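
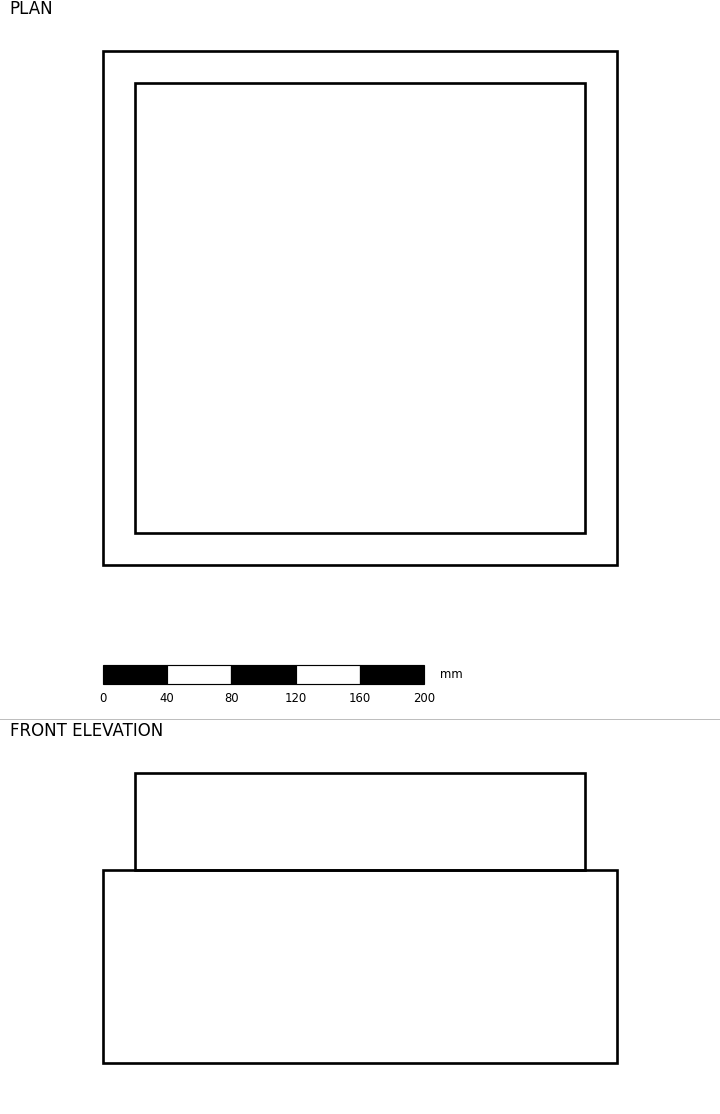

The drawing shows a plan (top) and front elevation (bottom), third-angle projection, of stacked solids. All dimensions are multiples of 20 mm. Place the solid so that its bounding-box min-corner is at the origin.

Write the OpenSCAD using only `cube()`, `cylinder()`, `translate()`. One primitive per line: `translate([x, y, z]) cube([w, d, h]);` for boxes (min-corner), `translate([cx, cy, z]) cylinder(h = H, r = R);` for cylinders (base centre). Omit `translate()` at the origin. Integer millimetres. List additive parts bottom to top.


cube([320, 320, 120]);
translate([20, 20, 120]) cube([280, 280, 60]);


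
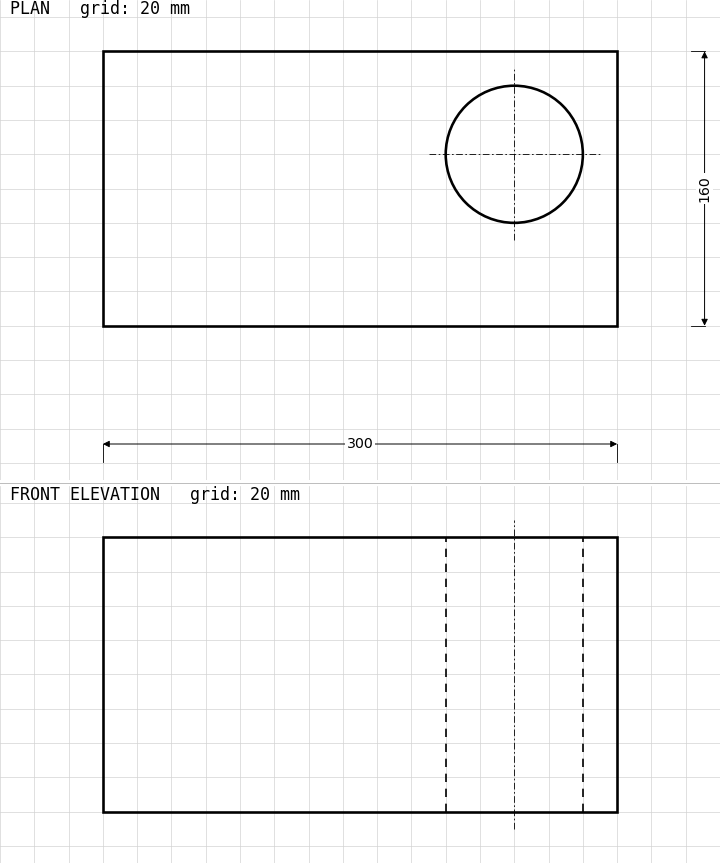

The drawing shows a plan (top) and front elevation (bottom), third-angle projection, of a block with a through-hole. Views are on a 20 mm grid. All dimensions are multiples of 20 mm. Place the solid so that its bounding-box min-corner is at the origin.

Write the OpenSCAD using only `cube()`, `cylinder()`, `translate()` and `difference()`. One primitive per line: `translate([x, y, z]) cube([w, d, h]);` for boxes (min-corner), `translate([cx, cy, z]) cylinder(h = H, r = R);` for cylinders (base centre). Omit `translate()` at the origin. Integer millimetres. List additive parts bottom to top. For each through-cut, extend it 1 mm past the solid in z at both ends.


difference() {
  cube([300, 160, 160]);
  translate([240, 100, -1]) cylinder(h = 162, r = 40);
}


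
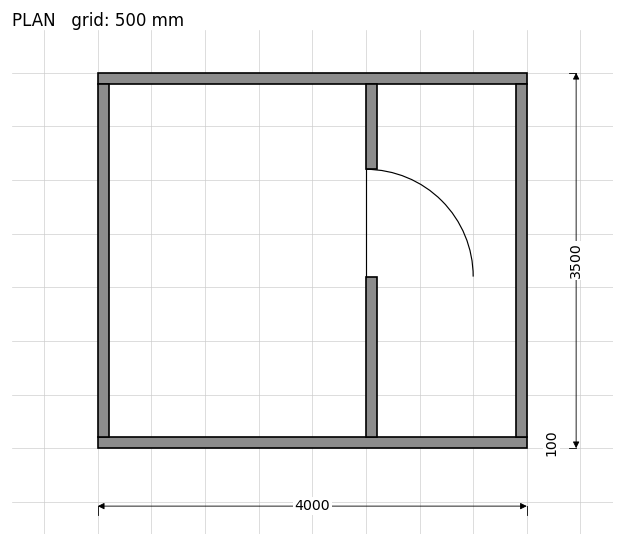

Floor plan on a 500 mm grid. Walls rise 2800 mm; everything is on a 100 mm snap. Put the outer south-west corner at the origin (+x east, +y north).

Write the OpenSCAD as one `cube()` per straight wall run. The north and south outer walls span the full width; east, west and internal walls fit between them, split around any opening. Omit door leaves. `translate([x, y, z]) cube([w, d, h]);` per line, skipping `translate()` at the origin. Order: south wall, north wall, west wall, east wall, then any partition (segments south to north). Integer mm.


cube([4000, 100, 2800]);
translate([0, 3400, 0]) cube([4000, 100, 2800]);
translate([0, 100, 0]) cube([100, 3300, 2800]);
translate([3900, 100, 0]) cube([100, 3300, 2800]);
translate([2500, 100, 0]) cube([100, 1500, 2800]);
translate([2500, 2600, 0]) cube([100, 800, 2800]);


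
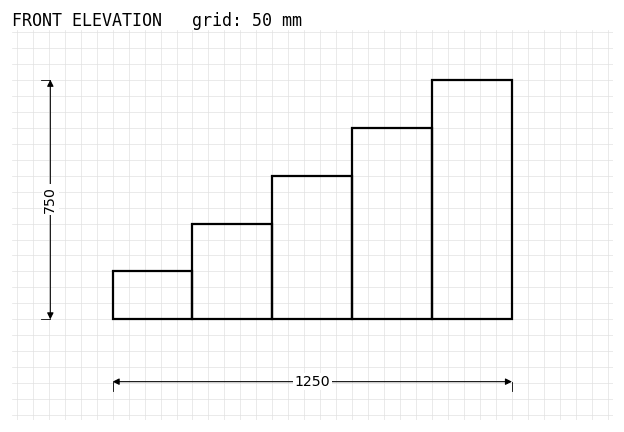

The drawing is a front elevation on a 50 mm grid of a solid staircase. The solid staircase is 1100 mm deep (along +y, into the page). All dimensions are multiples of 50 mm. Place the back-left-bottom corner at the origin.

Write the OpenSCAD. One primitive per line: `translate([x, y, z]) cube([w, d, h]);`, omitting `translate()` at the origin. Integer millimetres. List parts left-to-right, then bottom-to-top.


cube([250, 1100, 150]);
translate([250, 0, 0]) cube([250, 1100, 300]);
translate([500, 0, 0]) cube([250, 1100, 450]);
translate([750, 0, 0]) cube([250, 1100, 600]);
translate([1000, 0, 0]) cube([250, 1100, 750]);


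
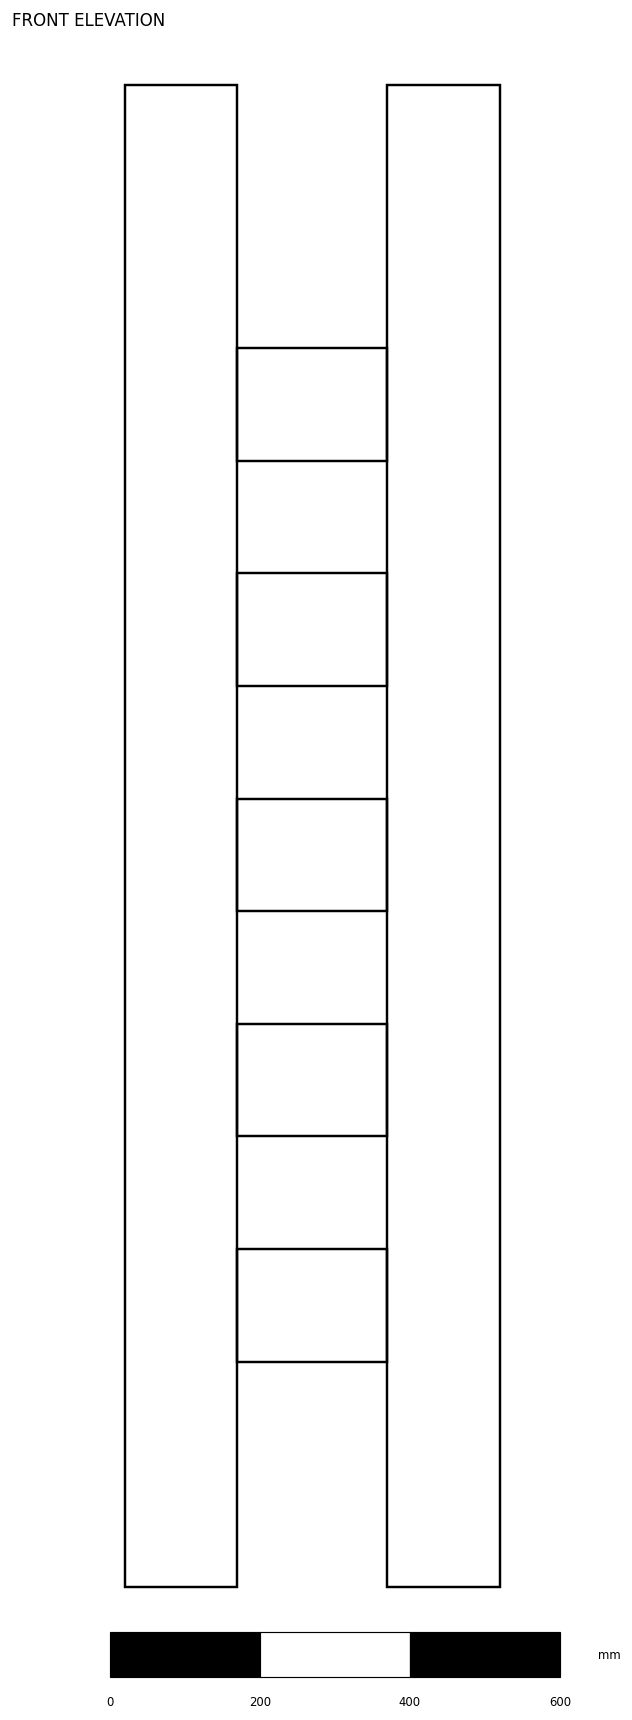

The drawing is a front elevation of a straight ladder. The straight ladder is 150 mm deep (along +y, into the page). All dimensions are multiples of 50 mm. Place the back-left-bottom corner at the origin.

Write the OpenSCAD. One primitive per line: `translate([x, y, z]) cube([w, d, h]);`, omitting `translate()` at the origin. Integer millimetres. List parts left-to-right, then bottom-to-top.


cube([150, 150, 2000]);
translate([150, 0, 300]) cube([200, 150, 150]);
translate([150, 0, 600]) cube([200, 150, 150]);
translate([150, 0, 900]) cube([200, 150, 150]);
translate([150, 0, 1200]) cube([200, 150, 150]);
translate([150, 0, 1500]) cube([200, 150, 150]);
translate([350, 0, 0]) cube([150, 150, 2000]);


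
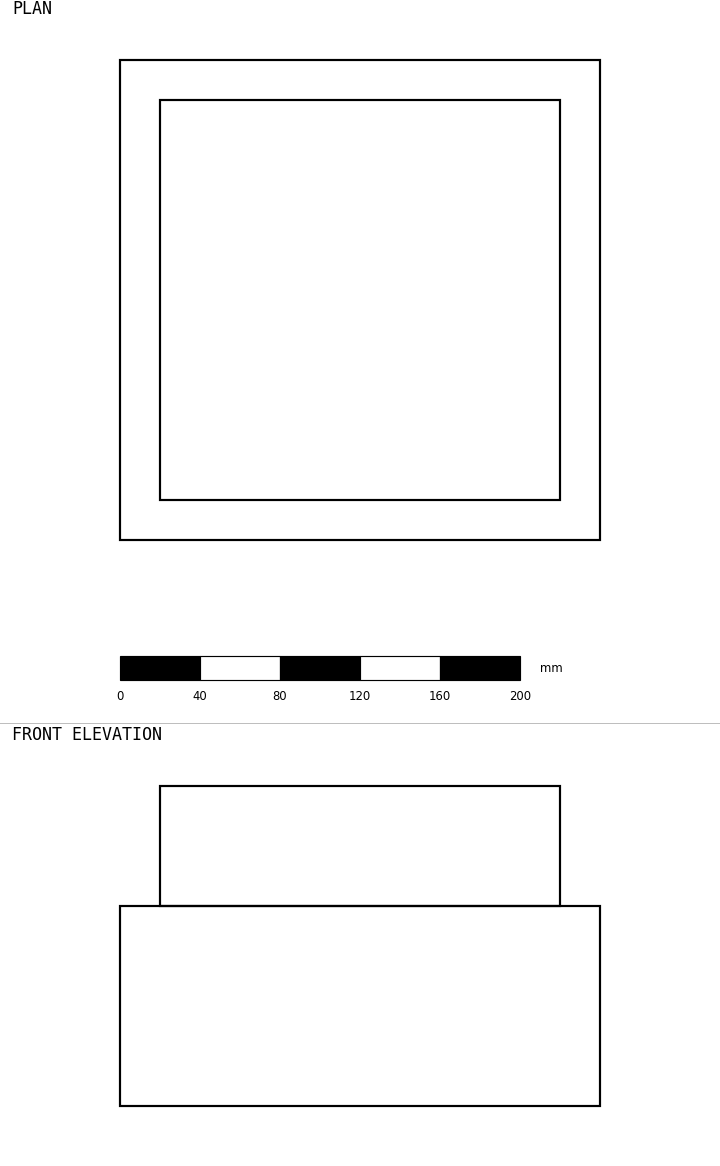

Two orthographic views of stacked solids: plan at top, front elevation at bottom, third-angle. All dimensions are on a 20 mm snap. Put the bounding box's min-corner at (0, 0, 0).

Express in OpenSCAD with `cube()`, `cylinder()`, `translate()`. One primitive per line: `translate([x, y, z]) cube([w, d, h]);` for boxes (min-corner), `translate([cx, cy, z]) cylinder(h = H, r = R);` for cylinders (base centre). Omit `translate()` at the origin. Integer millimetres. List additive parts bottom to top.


cube([240, 240, 100]);
translate([20, 20, 100]) cube([200, 200, 60]);


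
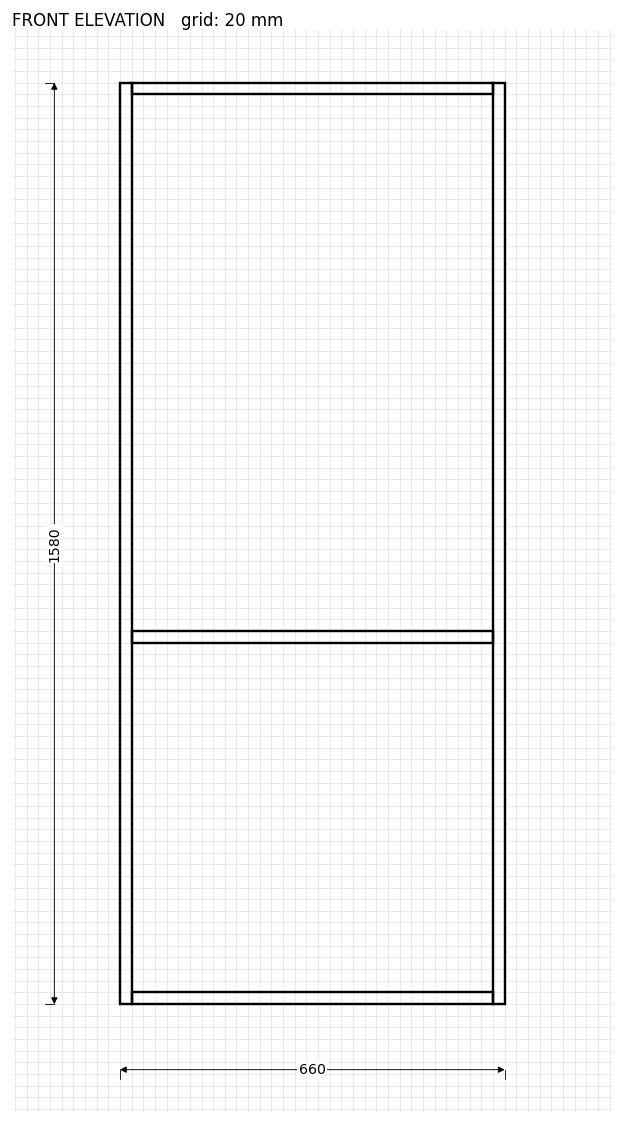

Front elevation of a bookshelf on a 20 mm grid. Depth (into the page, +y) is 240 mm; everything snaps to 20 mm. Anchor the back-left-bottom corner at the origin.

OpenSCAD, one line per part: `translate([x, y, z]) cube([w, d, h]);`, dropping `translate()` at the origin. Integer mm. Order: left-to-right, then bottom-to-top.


cube([20, 240, 1580]);
translate([20, 0, 0]) cube([620, 240, 20]);
translate([20, 0, 620]) cube([620, 240, 20]);
translate([20, 0, 1560]) cube([620, 240, 20]);
translate([640, 0, 0]) cube([20, 240, 1580]);


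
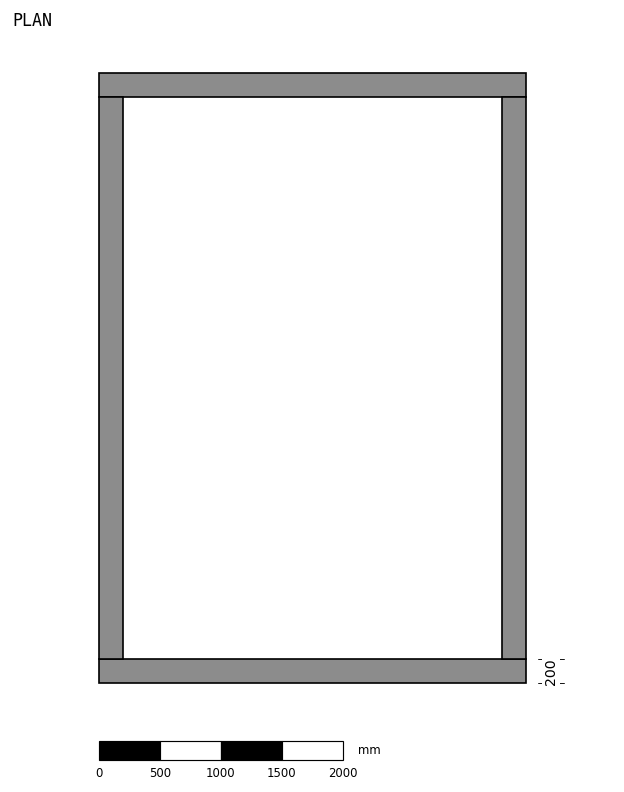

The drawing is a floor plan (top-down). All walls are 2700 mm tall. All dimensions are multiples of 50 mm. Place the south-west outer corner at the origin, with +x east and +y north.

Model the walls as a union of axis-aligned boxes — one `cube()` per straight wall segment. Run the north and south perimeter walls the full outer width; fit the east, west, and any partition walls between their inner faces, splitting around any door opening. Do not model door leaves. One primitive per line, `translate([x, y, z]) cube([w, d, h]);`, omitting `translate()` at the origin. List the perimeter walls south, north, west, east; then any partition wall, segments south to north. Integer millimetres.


cube([3500, 200, 2700]);
translate([0, 4800, 0]) cube([3500, 200, 2700]);
translate([0, 200, 0]) cube([200, 4600, 2700]);
translate([3300, 200, 0]) cube([200, 4600, 2700]);


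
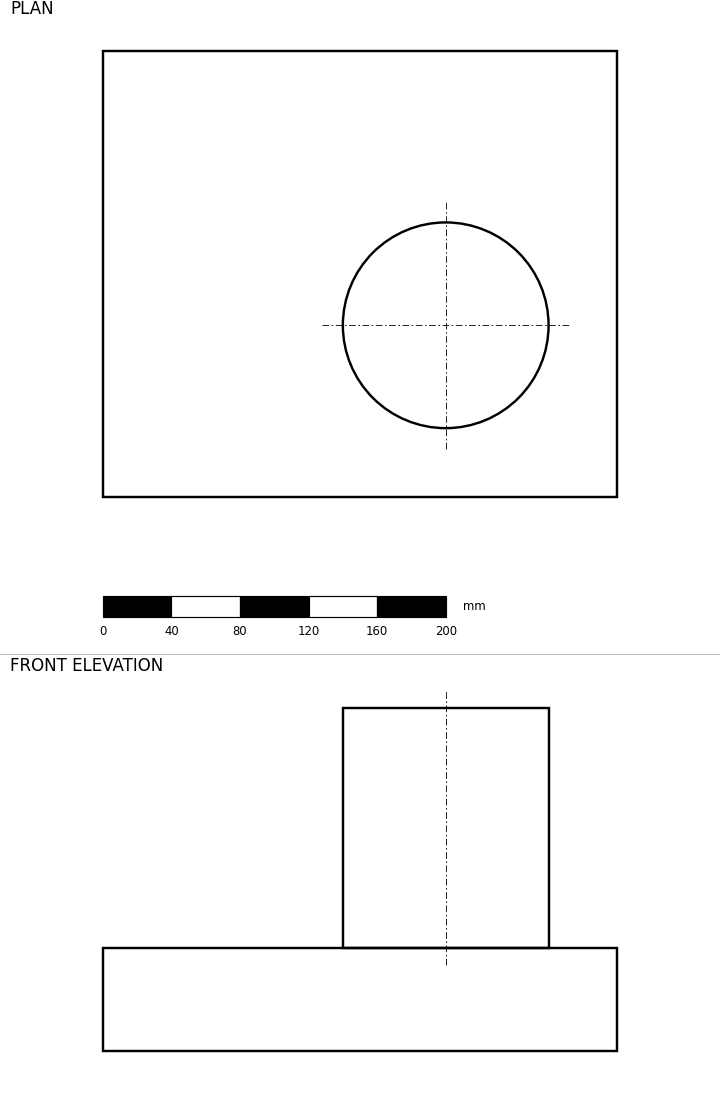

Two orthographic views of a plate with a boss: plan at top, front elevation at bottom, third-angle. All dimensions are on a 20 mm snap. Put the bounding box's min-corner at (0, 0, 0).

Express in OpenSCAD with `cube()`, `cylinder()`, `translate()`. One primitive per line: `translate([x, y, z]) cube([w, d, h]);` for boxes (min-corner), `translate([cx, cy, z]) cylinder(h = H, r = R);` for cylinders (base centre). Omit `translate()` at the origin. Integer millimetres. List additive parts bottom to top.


cube([300, 260, 60]);
translate([200, 100, 60]) cylinder(h = 140, r = 60);


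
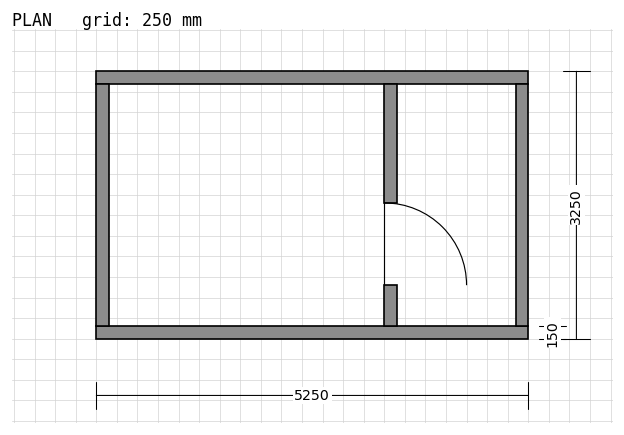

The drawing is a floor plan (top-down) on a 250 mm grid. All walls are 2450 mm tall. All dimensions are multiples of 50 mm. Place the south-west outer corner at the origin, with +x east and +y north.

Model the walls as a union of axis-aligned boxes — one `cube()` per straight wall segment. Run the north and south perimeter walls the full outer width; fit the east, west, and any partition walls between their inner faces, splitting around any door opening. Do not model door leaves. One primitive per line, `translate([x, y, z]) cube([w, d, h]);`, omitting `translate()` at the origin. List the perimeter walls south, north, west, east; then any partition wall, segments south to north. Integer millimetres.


cube([5250, 150, 2450]);
translate([0, 3100, 0]) cube([5250, 150, 2450]);
translate([0, 150, 0]) cube([150, 2950, 2450]);
translate([5100, 150, 0]) cube([150, 2950, 2450]);
translate([3500, 150, 0]) cube([150, 500, 2450]);
translate([3500, 1650, 0]) cube([150, 1450, 2450]);


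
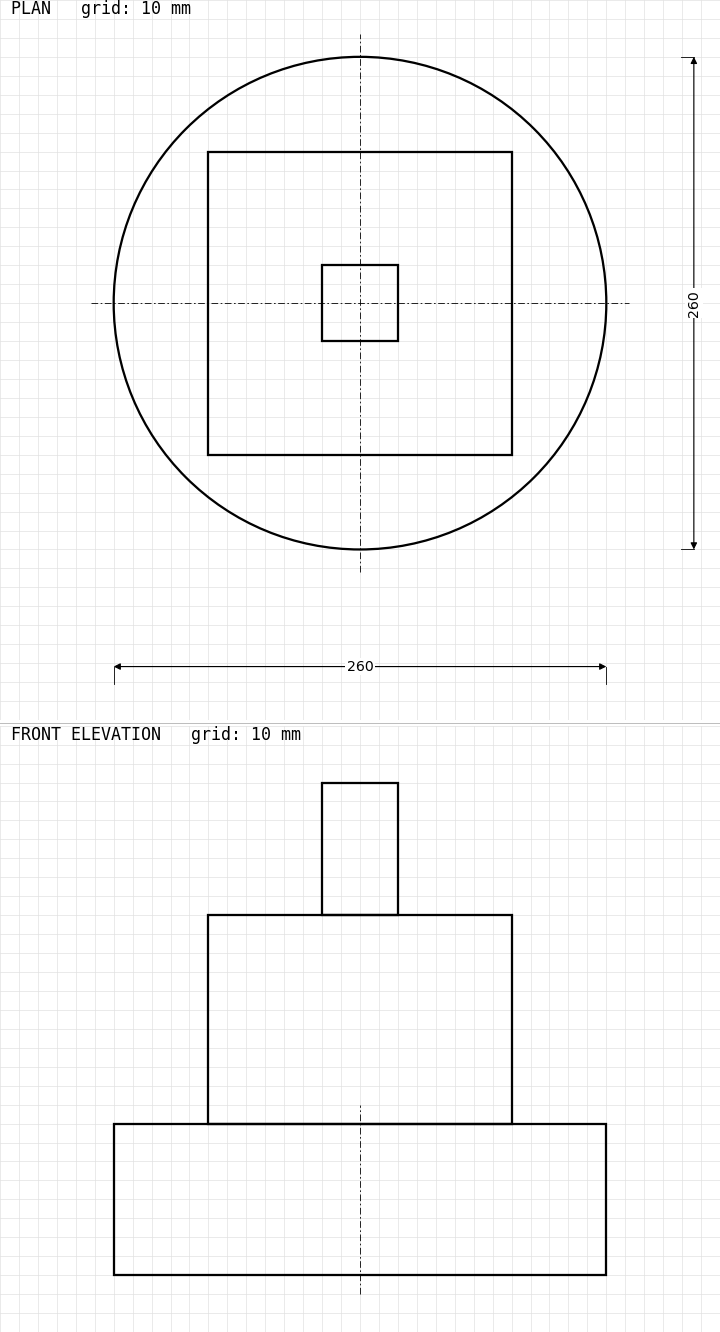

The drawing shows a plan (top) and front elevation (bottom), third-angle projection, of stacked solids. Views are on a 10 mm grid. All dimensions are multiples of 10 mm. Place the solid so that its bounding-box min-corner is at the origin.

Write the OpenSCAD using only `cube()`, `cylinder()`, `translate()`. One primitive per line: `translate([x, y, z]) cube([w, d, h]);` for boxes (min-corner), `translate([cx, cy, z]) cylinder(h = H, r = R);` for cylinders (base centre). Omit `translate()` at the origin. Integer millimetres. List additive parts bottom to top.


translate([130, 130, 0]) cylinder(h = 80, r = 130);
translate([50, 50, 80]) cube([160, 160, 110]);
translate([110, 110, 190]) cube([40, 40, 70]);


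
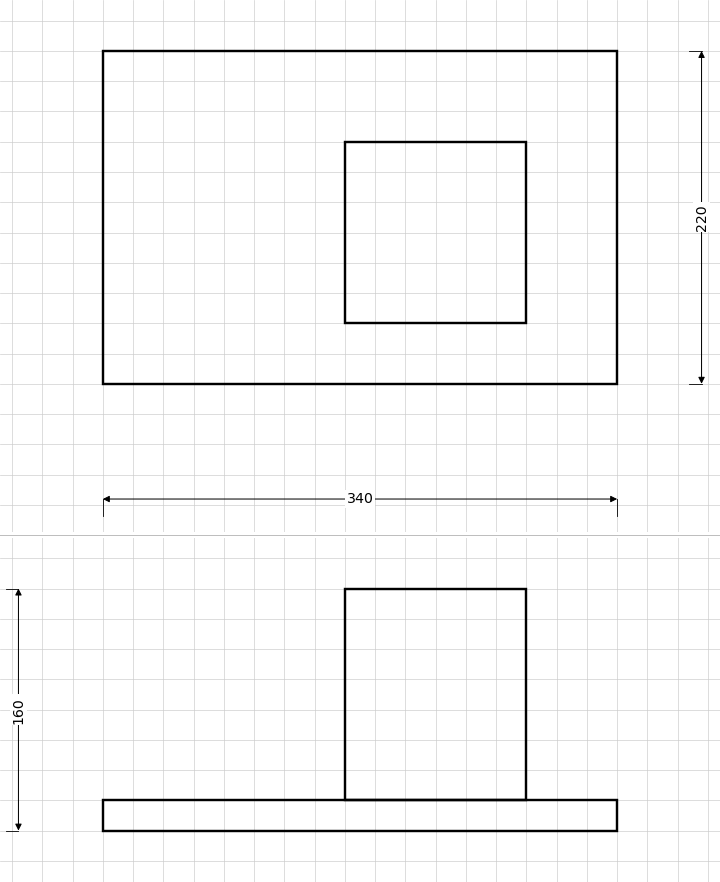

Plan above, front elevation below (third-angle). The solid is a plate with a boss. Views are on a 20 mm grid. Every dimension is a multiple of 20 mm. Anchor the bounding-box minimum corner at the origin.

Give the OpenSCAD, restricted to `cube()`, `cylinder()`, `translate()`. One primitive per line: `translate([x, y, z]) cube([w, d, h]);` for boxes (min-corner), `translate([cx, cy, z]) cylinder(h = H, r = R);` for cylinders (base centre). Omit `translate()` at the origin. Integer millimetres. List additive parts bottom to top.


cube([340, 220, 20]);
translate([160, 40, 20]) cube([120, 120, 140]);


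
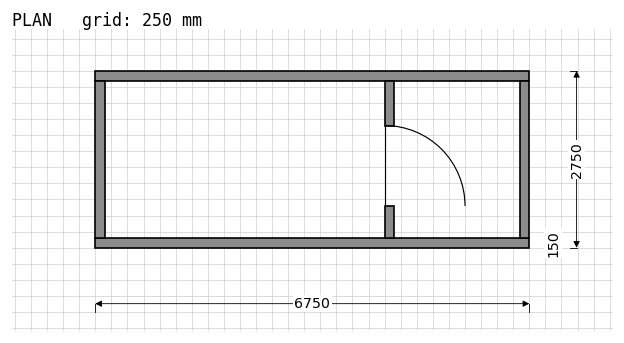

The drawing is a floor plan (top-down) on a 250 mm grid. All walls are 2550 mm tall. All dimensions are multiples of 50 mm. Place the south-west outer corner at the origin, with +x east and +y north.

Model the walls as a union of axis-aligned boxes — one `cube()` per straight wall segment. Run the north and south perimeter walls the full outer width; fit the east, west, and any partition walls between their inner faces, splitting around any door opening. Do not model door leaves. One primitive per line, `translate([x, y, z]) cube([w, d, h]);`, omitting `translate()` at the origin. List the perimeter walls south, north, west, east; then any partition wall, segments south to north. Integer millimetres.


cube([6750, 150, 2550]);
translate([0, 2600, 0]) cube([6750, 150, 2550]);
translate([0, 150, 0]) cube([150, 2450, 2550]);
translate([6600, 150, 0]) cube([150, 2450, 2550]);
translate([4500, 150, 0]) cube([150, 500, 2550]);
translate([4500, 1900, 0]) cube([150, 700, 2550]);


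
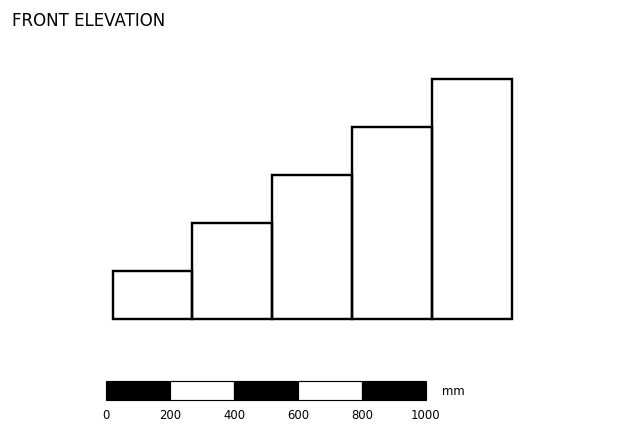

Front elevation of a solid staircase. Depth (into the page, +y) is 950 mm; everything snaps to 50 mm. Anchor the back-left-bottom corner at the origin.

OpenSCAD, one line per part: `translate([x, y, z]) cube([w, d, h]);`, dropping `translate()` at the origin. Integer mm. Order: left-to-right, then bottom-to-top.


cube([250, 950, 150]);
translate([250, 0, 0]) cube([250, 950, 300]);
translate([500, 0, 0]) cube([250, 950, 450]);
translate([750, 0, 0]) cube([250, 950, 600]);
translate([1000, 0, 0]) cube([250, 950, 750]);


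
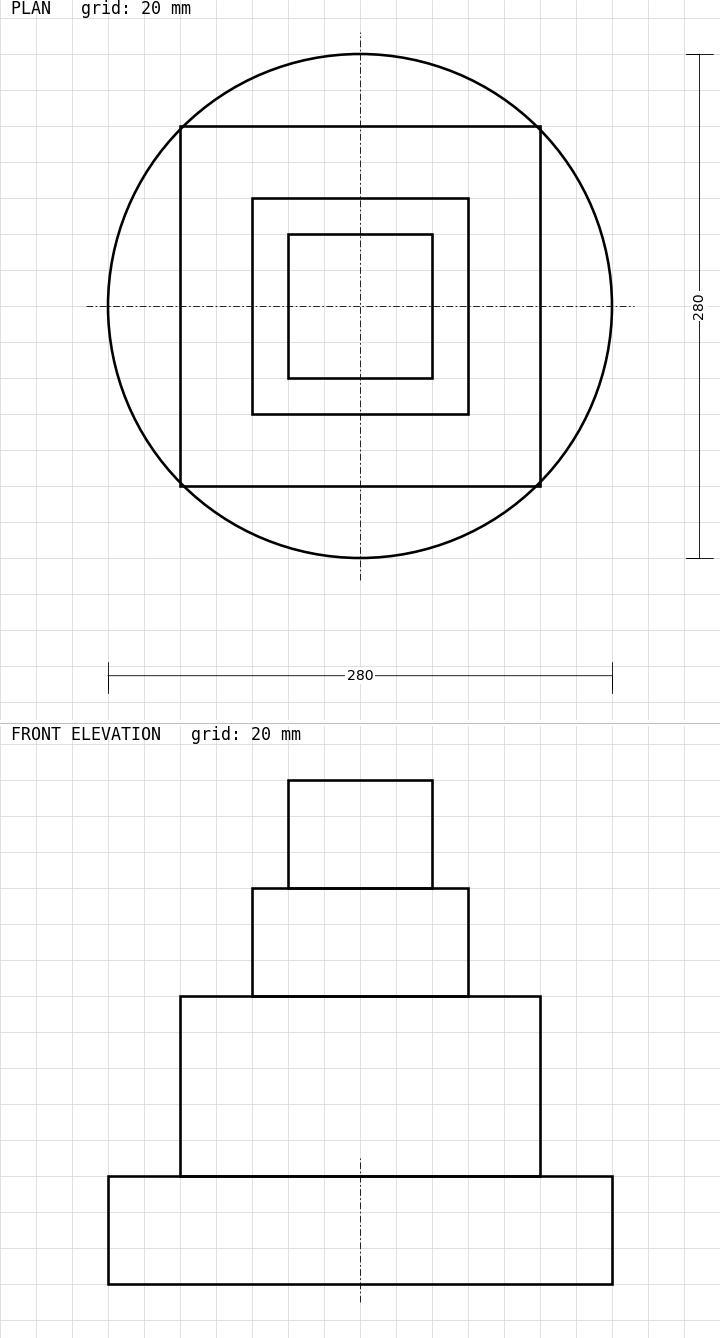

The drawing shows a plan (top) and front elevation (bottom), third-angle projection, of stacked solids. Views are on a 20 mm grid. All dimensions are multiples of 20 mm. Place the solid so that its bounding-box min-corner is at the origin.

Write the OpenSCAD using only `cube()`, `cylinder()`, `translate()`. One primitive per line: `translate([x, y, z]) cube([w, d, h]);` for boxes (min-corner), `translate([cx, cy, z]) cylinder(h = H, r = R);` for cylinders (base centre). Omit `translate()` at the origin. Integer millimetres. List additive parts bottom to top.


translate([140, 140, 0]) cylinder(h = 60, r = 140);
translate([40, 40, 60]) cube([200, 200, 100]);
translate([80, 80, 160]) cube([120, 120, 60]);
translate([100, 100, 220]) cube([80, 80, 60]);


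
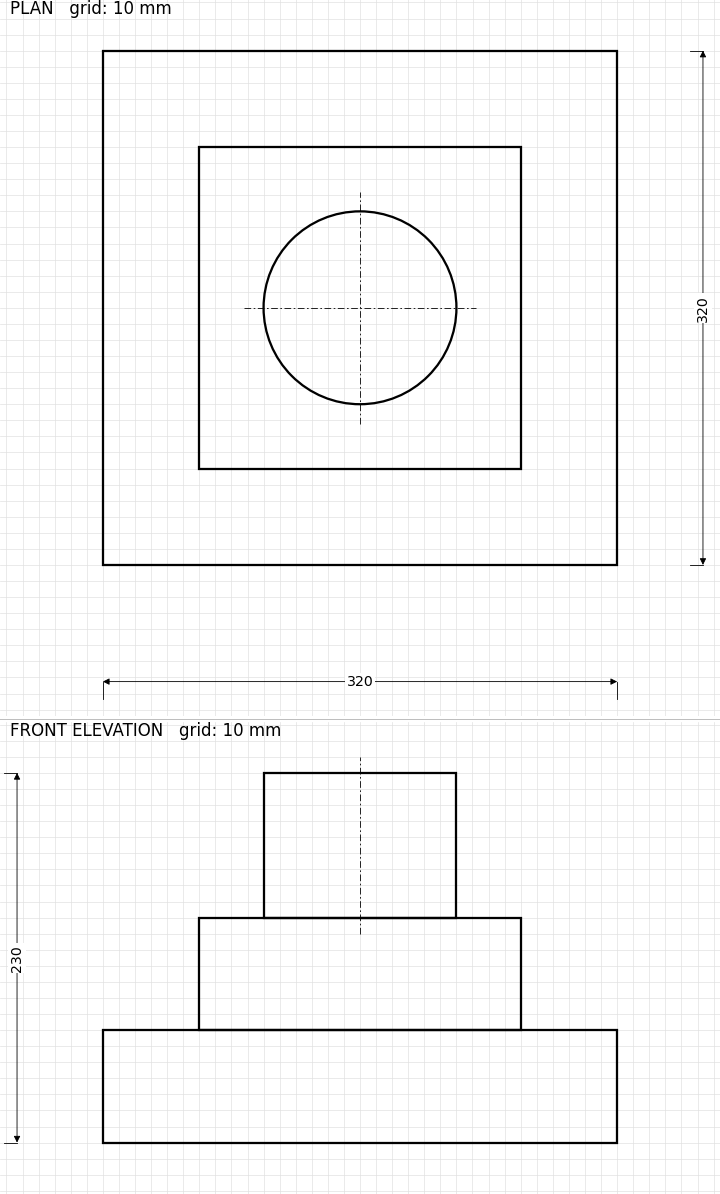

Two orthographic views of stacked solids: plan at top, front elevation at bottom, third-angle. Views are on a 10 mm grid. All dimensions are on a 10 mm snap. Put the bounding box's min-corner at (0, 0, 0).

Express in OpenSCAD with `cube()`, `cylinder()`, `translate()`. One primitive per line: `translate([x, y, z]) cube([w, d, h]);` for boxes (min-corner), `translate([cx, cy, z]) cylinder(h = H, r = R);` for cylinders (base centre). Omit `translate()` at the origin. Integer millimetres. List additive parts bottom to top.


cube([320, 320, 70]);
translate([60, 60, 70]) cube([200, 200, 70]);
translate([160, 160, 140]) cylinder(h = 90, r = 60);


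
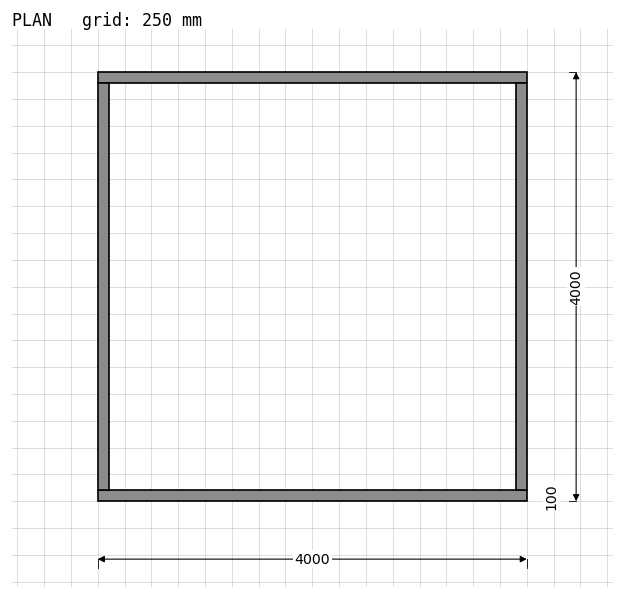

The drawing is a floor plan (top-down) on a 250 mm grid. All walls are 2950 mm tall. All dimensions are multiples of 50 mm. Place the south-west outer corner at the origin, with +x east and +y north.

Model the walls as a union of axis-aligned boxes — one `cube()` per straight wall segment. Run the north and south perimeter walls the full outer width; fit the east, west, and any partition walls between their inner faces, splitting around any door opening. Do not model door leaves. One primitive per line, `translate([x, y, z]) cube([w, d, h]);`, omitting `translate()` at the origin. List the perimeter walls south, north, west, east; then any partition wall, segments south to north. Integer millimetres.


cube([4000, 100, 2950]);
translate([0, 3900, 0]) cube([4000, 100, 2950]);
translate([0, 100, 0]) cube([100, 3800, 2950]);
translate([3900, 100, 0]) cube([100, 3800, 2950]);


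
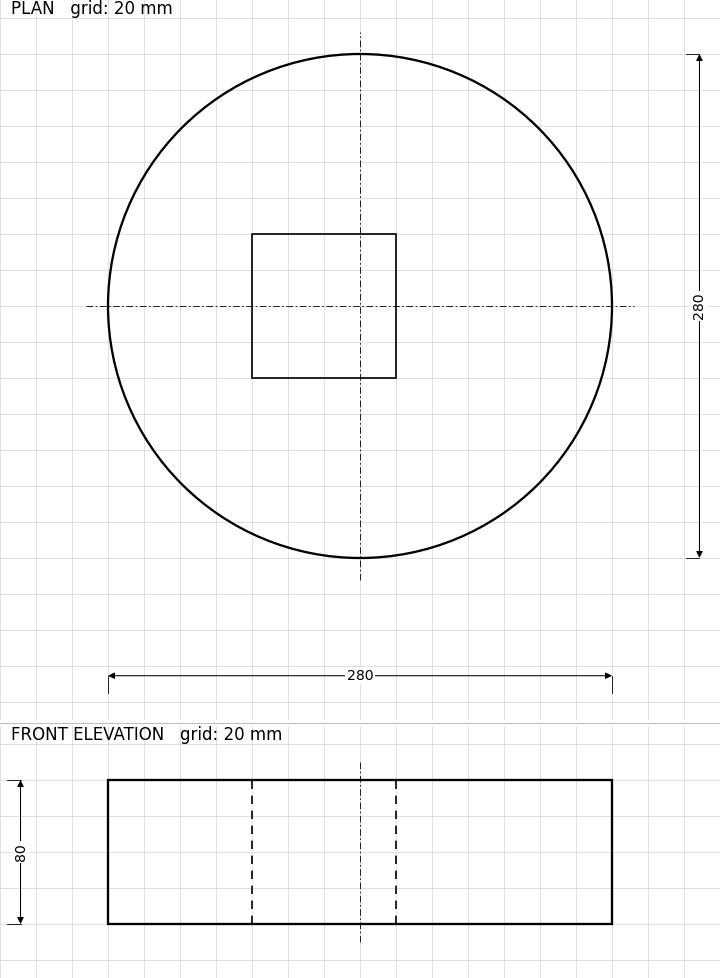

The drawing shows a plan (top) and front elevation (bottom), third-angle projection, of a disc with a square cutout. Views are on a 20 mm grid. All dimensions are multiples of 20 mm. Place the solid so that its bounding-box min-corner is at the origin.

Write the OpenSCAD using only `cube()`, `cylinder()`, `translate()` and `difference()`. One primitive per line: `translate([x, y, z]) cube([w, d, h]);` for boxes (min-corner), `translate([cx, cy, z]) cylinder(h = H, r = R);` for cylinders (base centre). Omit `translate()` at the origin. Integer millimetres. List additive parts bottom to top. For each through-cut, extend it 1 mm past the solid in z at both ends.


difference() {
  translate([140, 140, 0]) cylinder(h = 80, r = 140);
  translate([80, 100, -1]) cube([80, 80, 82]);
}


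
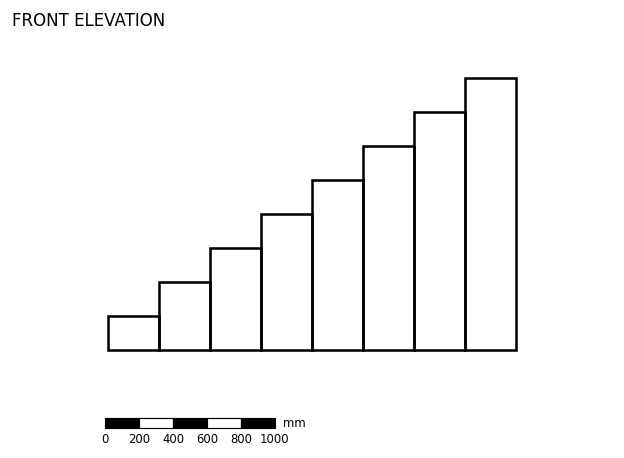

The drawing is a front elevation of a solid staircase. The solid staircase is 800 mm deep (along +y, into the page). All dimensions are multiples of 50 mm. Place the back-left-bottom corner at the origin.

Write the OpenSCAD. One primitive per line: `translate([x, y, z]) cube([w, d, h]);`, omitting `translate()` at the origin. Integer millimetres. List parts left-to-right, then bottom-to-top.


cube([300, 800, 200]);
translate([300, 0, 0]) cube([300, 800, 400]);
translate([600, 0, 0]) cube([300, 800, 600]);
translate([900, 0, 0]) cube([300, 800, 800]);
translate([1200, 0, 0]) cube([300, 800, 1000]);
translate([1500, 0, 0]) cube([300, 800, 1200]);
translate([1800, 0, 0]) cube([300, 800, 1400]);
translate([2100, 0, 0]) cube([300, 800, 1600]);


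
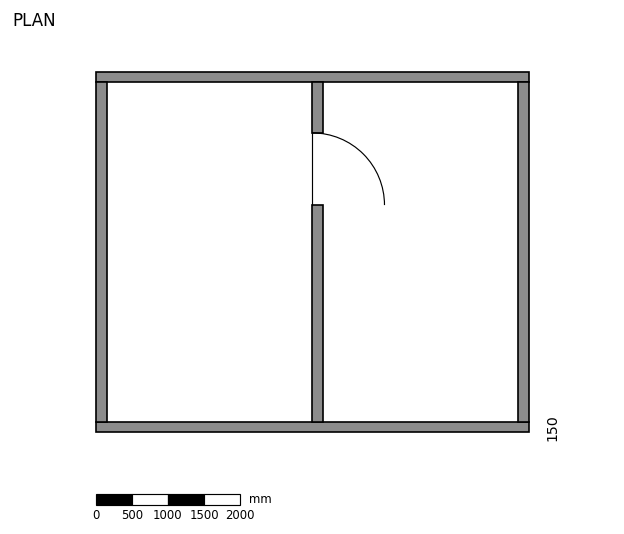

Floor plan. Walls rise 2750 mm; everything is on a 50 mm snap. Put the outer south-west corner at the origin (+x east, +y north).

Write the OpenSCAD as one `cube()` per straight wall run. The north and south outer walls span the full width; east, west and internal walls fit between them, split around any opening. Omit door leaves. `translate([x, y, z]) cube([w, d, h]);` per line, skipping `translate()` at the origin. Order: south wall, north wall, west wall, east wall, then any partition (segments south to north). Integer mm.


cube([6000, 150, 2750]);
translate([0, 4850, 0]) cube([6000, 150, 2750]);
translate([0, 150, 0]) cube([150, 4700, 2750]);
translate([5850, 150, 0]) cube([150, 4700, 2750]);
translate([3000, 150, 0]) cube([150, 3000, 2750]);
translate([3000, 4150, 0]) cube([150, 700, 2750]);


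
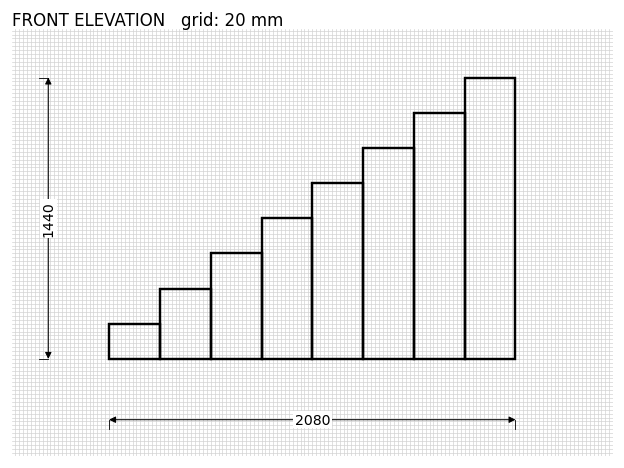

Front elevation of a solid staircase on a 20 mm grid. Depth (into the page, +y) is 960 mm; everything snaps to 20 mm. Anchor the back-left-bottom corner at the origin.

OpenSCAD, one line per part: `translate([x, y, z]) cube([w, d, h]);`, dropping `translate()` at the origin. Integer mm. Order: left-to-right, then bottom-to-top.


cube([260, 960, 180]);
translate([260, 0, 0]) cube([260, 960, 360]);
translate([520, 0, 0]) cube([260, 960, 540]);
translate([780, 0, 0]) cube([260, 960, 720]);
translate([1040, 0, 0]) cube([260, 960, 900]);
translate([1300, 0, 0]) cube([260, 960, 1080]);
translate([1560, 0, 0]) cube([260, 960, 1260]);
translate([1820, 0, 0]) cube([260, 960, 1440]);


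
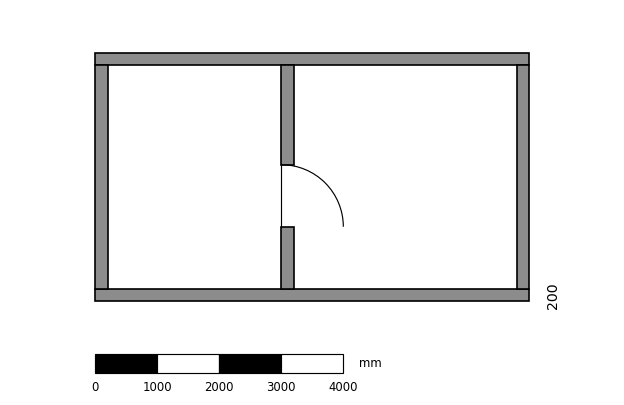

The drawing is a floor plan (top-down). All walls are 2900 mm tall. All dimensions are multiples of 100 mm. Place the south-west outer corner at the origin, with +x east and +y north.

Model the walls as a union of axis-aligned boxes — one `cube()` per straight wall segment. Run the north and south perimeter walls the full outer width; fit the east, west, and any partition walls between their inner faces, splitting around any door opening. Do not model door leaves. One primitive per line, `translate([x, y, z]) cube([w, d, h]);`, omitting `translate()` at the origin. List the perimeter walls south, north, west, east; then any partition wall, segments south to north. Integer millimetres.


cube([7000, 200, 2900]);
translate([0, 3800, 0]) cube([7000, 200, 2900]);
translate([0, 200, 0]) cube([200, 3600, 2900]);
translate([6800, 200, 0]) cube([200, 3600, 2900]);
translate([3000, 200, 0]) cube([200, 1000, 2900]);
translate([3000, 2200, 0]) cube([200, 1600, 2900]);


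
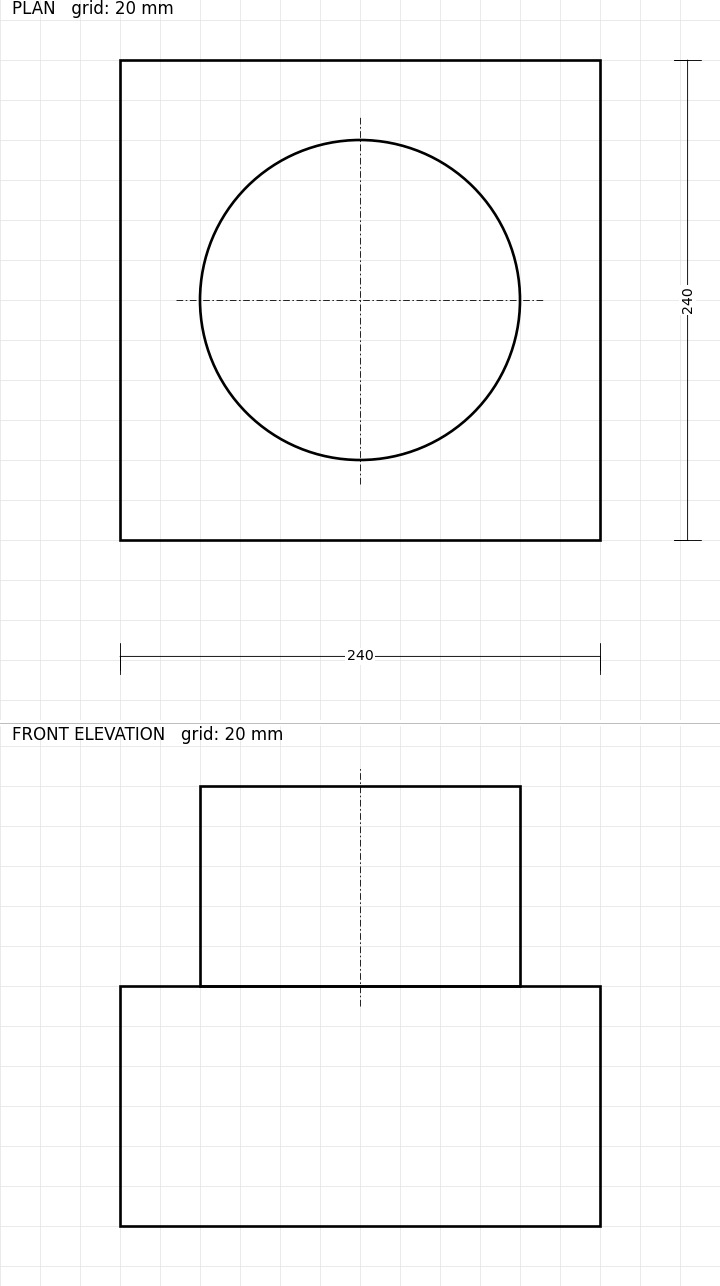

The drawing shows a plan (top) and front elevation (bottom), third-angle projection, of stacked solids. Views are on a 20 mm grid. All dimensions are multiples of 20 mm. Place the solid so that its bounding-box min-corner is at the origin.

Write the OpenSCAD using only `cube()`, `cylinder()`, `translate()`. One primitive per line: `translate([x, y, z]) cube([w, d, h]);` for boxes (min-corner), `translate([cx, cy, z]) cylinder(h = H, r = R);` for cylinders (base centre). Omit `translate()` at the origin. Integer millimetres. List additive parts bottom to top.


cube([240, 240, 120]);
translate([120, 120, 120]) cylinder(h = 100, r = 80);


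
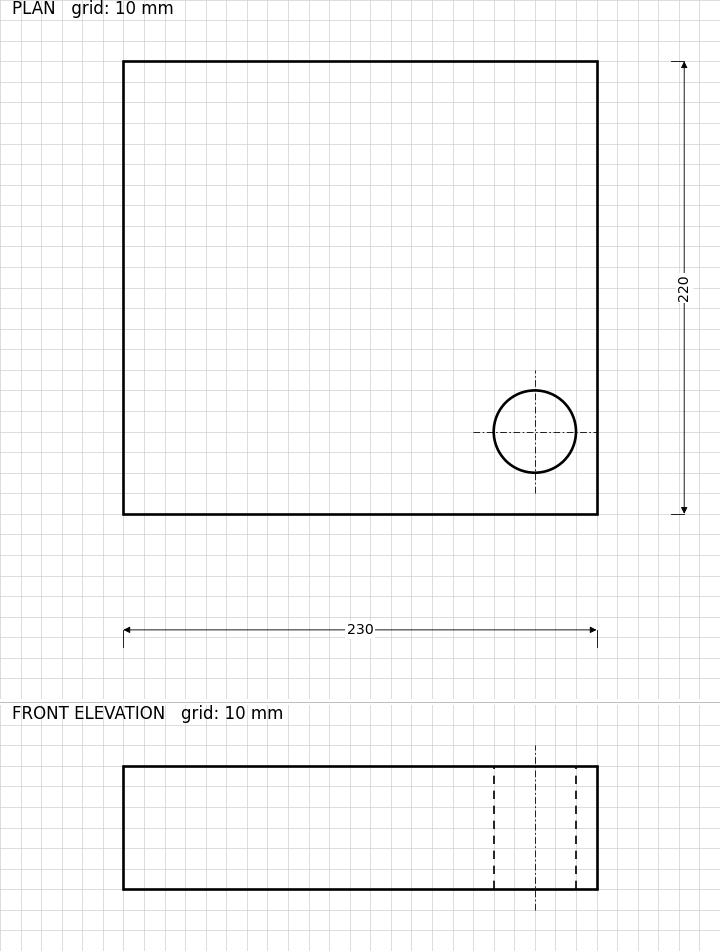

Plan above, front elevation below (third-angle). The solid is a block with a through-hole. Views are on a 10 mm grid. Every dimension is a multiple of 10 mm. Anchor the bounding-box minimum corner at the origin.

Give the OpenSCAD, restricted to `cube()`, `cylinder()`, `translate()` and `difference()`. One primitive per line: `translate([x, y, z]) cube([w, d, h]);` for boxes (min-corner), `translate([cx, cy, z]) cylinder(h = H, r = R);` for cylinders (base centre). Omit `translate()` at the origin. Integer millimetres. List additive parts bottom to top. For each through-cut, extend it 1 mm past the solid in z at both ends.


difference() {
  cube([230, 220, 60]);
  translate([200, 40, -1]) cylinder(h = 62, r = 20);
}


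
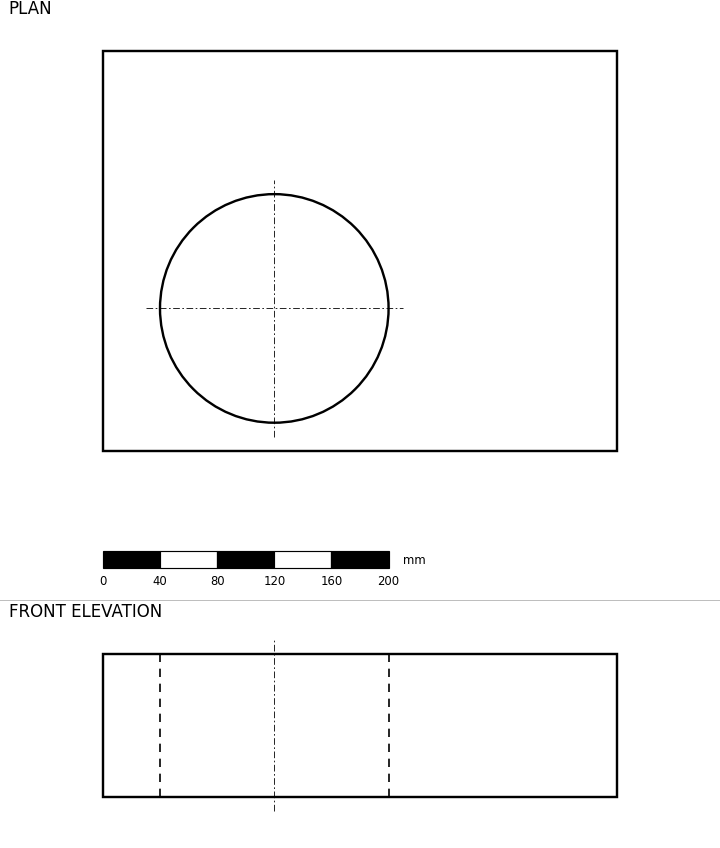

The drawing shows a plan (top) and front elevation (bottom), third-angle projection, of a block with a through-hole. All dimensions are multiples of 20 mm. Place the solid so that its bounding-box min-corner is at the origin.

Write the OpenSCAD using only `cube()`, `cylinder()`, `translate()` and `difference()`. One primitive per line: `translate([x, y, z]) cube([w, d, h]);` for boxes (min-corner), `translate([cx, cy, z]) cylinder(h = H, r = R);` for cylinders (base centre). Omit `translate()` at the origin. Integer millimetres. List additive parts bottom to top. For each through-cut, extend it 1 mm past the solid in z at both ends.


difference() {
  cube([360, 280, 100]);
  translate([120, 100, -1]) cylinder(h = 102, r = 80);
}


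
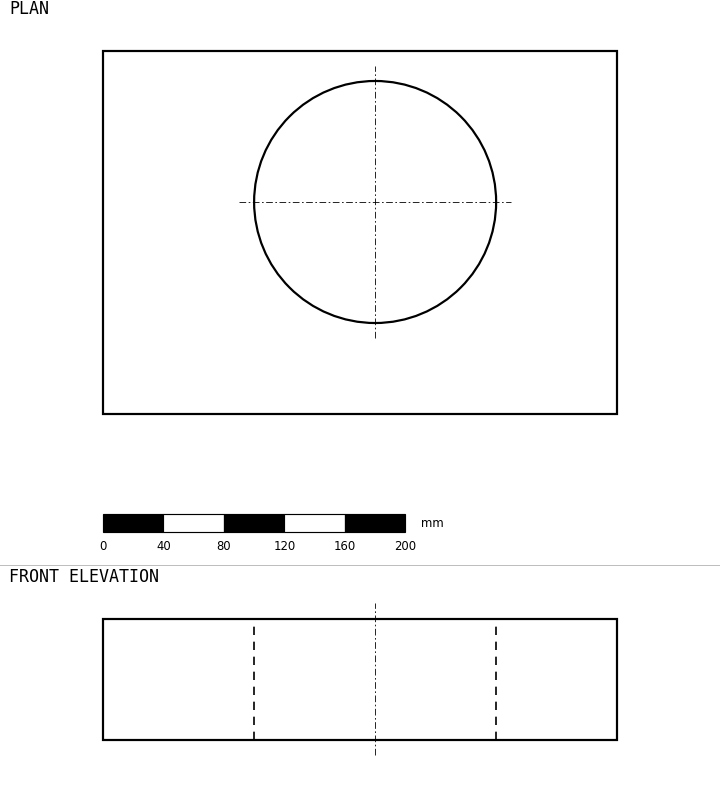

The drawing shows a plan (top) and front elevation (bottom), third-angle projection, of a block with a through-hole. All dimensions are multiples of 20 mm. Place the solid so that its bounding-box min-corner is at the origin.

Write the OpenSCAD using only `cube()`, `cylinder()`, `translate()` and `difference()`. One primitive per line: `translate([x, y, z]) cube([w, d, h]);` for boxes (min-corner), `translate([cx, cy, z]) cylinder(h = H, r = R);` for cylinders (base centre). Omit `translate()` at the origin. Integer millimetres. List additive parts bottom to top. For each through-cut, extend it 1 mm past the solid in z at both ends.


difference() {
  cube([340, 240, 80]);
  translate([180, 140, -1]) cylinder(h = 82, r = 80);
}


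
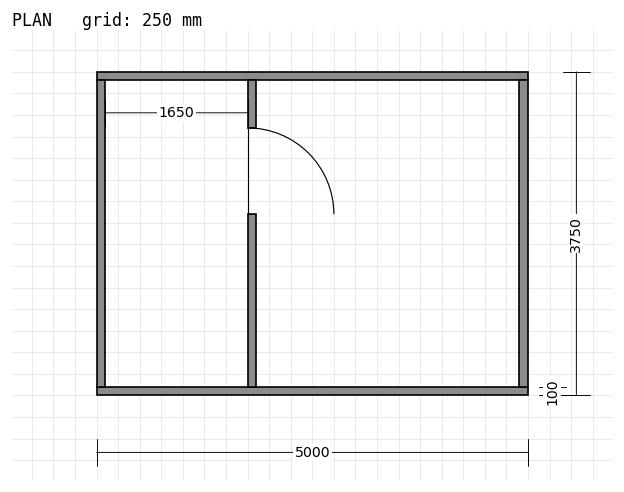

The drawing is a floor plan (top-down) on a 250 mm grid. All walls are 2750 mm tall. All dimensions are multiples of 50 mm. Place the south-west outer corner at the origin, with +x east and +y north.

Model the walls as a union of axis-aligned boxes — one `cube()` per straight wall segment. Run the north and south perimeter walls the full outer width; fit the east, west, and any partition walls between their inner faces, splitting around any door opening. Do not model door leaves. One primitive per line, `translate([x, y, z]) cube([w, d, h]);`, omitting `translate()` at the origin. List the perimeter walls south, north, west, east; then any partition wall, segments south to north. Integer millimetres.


cube([5000, 100, 2750]);
translate([0, 3650, 0]) cube([5000, 100, 2750]);
translate([0, 100, 0]) cube([100, 3550, 2750]);
translate([4900, 100, 0]) cube([100, 3550, 2750]);
translate([1750, 100, 0]) cube([100, 2000, 2750]);
translate([1750, 3100, 0]) cube([100, 550, 2750]);


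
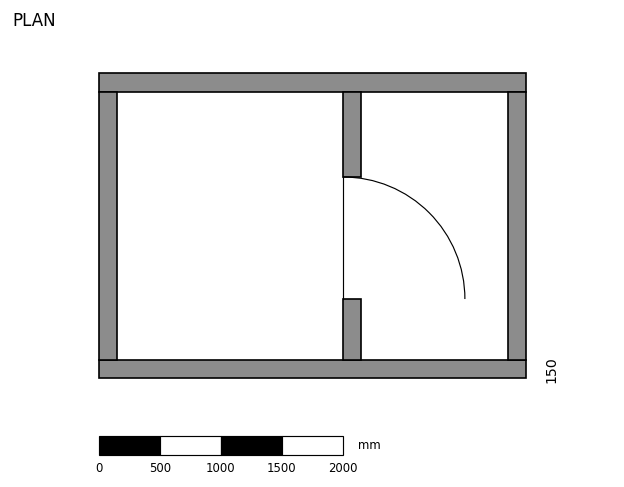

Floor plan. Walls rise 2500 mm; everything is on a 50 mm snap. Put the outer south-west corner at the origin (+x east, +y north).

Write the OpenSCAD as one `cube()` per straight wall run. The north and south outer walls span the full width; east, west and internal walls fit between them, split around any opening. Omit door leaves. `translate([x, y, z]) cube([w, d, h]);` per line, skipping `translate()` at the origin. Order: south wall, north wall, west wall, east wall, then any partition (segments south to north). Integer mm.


cube([3500, 150, 2500]);
translate([0, 2350, 0]) cube([3500, 150, 2500]);
translate([0, 150, 0]) cube([150, 2200, 2500]);
translate([3350, 150, 0]) cube([150, 2200, 2500]);
translate([2000, 150, 0]) cube([150, 500, 2500]);
translate([2000, 1650, 0]) cube([150, 700, 2500]);


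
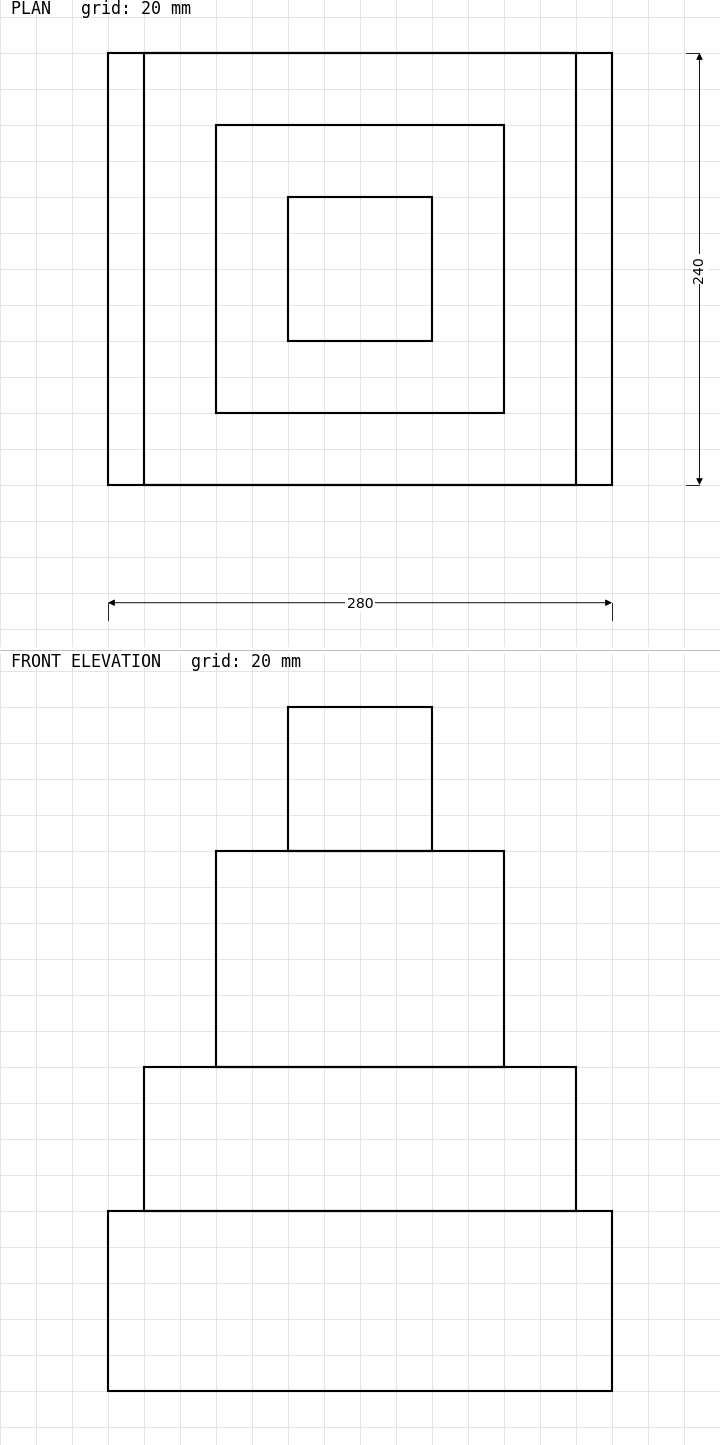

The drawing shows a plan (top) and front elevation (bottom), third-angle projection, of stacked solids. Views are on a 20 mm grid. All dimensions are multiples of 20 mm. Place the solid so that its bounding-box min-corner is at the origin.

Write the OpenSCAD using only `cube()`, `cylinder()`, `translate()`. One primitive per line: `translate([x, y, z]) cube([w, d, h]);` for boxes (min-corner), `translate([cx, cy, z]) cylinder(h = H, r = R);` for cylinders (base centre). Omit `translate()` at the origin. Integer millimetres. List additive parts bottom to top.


cube([280, 240, 100]);
translate([20, 0, 100]) cube([240, 240, 80]);
translate([60, 40, 180]) cube([160, 160, 120]);
translate([100, 80, 300]) cube([80, 80, 80]);


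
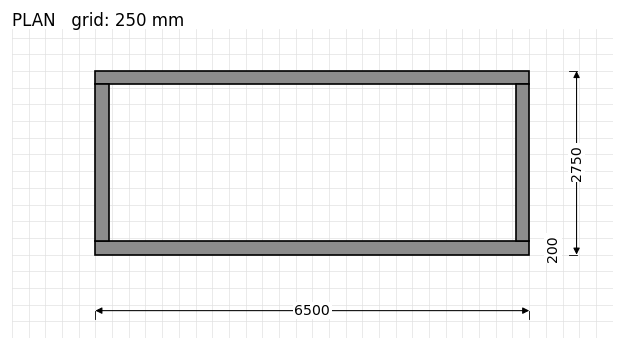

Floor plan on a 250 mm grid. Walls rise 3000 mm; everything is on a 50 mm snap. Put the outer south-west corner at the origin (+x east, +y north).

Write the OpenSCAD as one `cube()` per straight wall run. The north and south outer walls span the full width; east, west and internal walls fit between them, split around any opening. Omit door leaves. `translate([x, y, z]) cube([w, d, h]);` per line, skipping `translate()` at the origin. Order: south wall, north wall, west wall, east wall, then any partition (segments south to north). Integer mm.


cube([6500, 200, 3000]);
translate([0, 2550, 0]) cube([6500, 200, 3000]);
translate([0, 200, 0]) cube([200, 2350, 3000]);
translate([6300, 200, 0]) cube([200, 2350, 3000]);


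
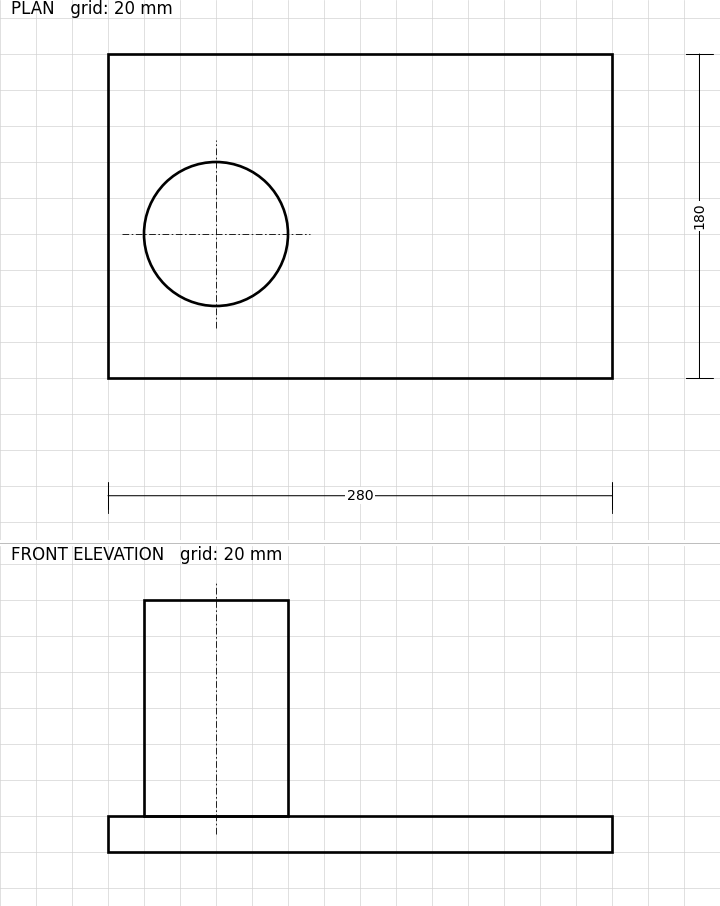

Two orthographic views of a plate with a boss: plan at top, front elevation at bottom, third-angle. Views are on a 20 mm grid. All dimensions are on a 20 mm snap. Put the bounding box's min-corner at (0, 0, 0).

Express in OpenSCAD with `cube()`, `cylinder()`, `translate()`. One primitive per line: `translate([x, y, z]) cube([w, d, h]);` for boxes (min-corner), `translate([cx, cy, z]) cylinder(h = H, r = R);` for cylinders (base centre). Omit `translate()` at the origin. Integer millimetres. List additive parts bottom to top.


cube([280, 180, 20]);
translate([60, 80, 20]) cylinder(h = 120, r = 40);


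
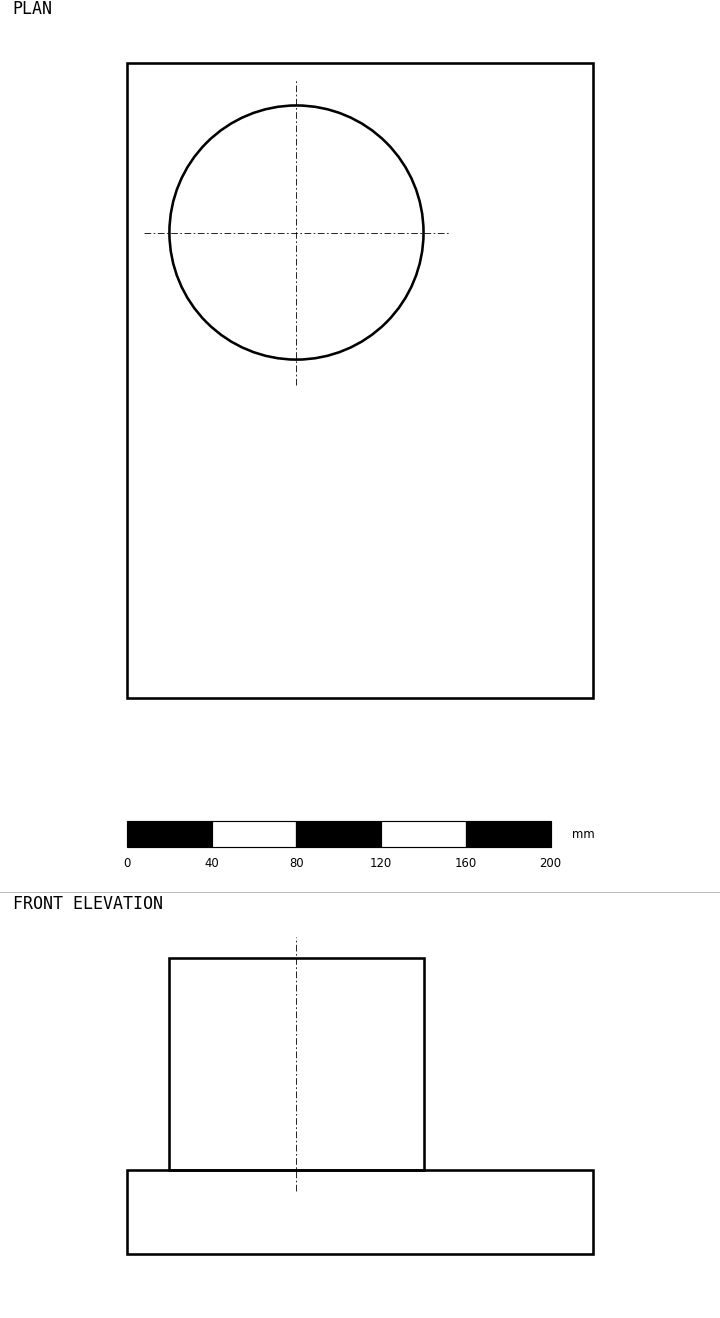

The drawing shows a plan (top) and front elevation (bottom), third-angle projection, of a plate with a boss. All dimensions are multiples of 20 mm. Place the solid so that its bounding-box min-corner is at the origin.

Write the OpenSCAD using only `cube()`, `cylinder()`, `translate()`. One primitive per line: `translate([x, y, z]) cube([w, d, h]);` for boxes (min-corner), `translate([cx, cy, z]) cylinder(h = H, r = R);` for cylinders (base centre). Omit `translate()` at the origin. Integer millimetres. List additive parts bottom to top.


cube([220, 300, 40]);
translate([80, 220, 40]) cylinder(h = 100, r = 60);


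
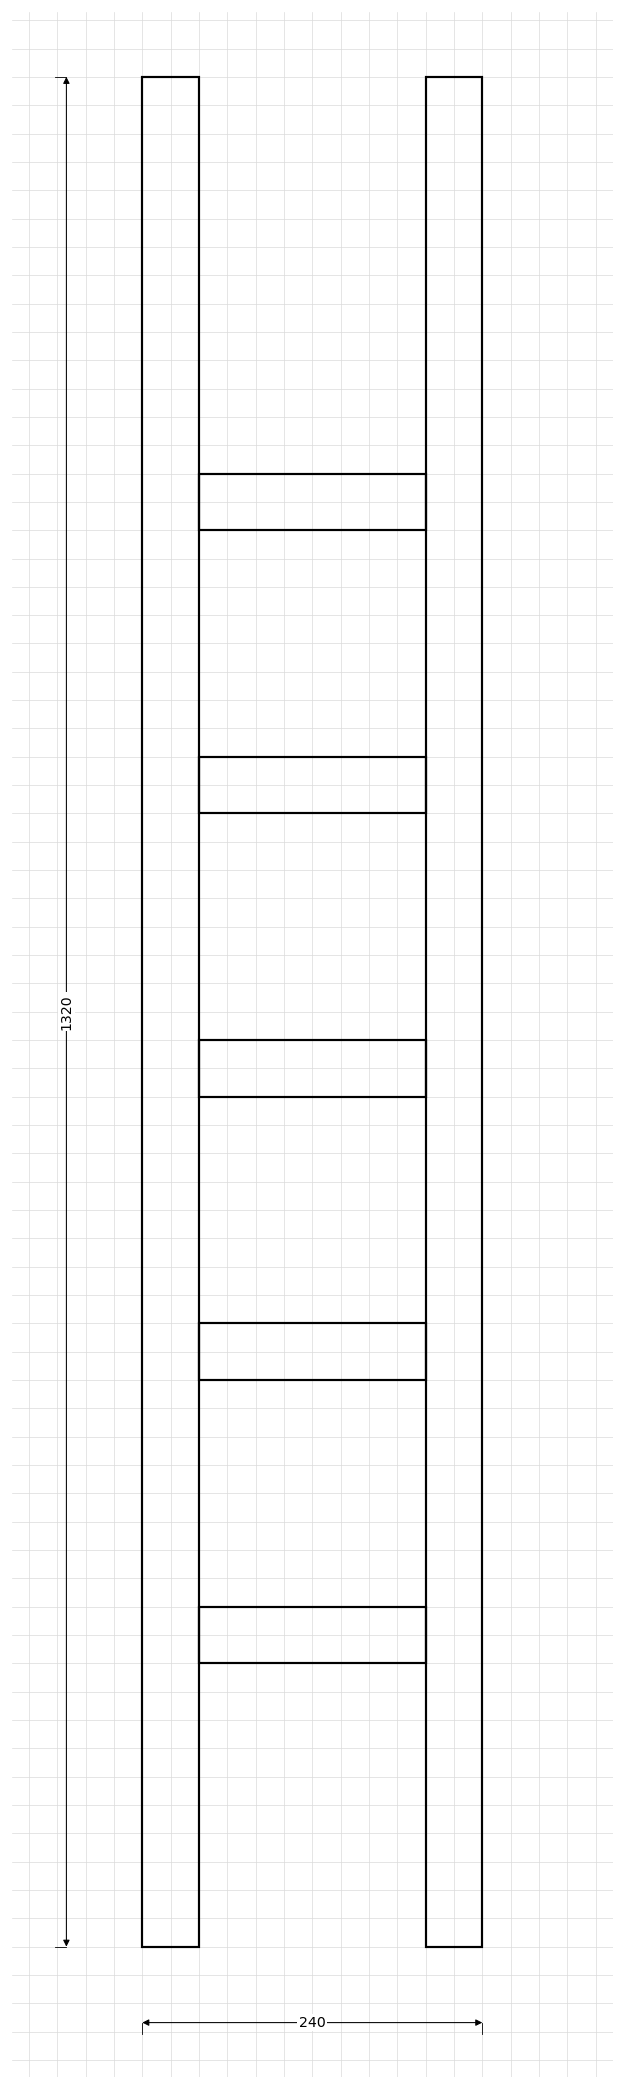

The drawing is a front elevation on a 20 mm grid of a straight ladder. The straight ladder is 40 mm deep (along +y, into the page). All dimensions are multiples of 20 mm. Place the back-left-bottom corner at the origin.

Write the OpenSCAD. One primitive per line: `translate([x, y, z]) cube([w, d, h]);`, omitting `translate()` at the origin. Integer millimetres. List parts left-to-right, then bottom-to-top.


cube([40, 40, 1320]);
translate([40, 0, 200]) cube([160, 40, 40]);
translate([40, 0, 400]) cube([160, 40, 40]);
translate([40, 0, 600]) cube([160, 40, 40]);
translate([40, 0, 800]) cube([160, 40, 40]);
translate([40, 0, 1000]) cube([160, 40, 40]);
translate([200, 0, 0]) cube([40, 40, 1320]);


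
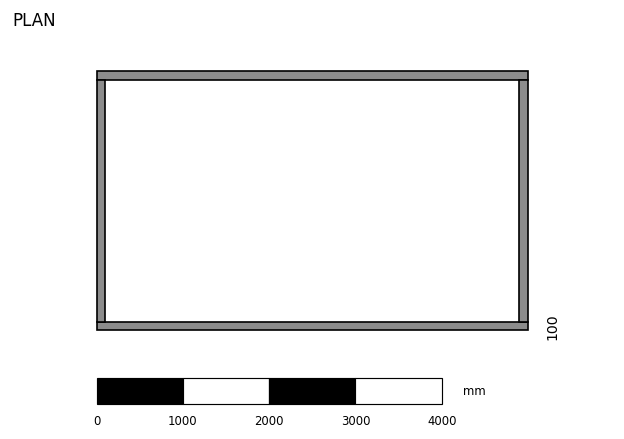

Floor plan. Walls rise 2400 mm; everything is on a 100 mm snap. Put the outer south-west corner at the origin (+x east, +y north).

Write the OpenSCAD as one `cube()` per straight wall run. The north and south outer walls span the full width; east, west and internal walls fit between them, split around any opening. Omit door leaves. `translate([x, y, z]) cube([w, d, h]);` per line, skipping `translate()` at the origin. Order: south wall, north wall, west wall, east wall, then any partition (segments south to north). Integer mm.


cube([5000, 100, 2400]);
translate([0, 2900, 0]) cube([5000, 100, 2400]);
translate([0, 100, 0]) cube([100, 2800, 2400]);
translate([4900, 100, 0]) cube([100, 2800, 2400]);


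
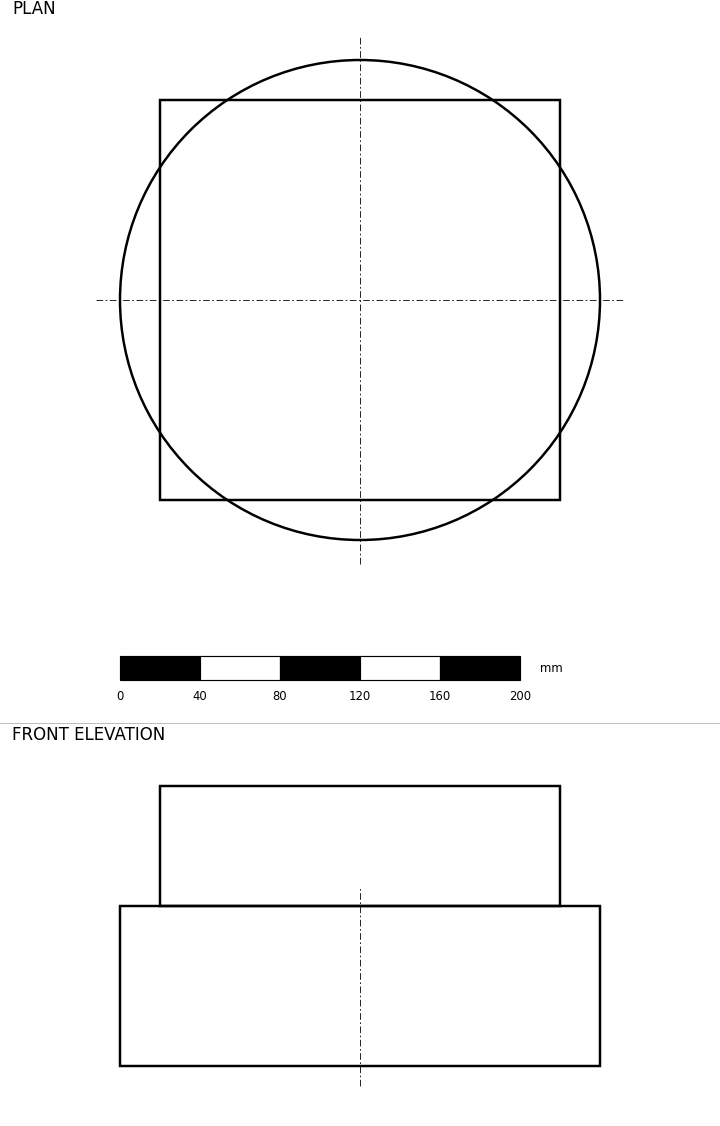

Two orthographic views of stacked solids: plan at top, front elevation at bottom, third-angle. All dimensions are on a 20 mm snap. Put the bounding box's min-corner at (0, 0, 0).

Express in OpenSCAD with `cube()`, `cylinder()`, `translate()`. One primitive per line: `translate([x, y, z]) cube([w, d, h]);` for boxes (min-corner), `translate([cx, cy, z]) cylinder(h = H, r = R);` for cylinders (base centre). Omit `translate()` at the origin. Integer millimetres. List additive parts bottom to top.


translate([120, 120, 0]) cylinder(h = 80, r = 120);
translate([20, 20, 80]) cube([200, 200, 60]);


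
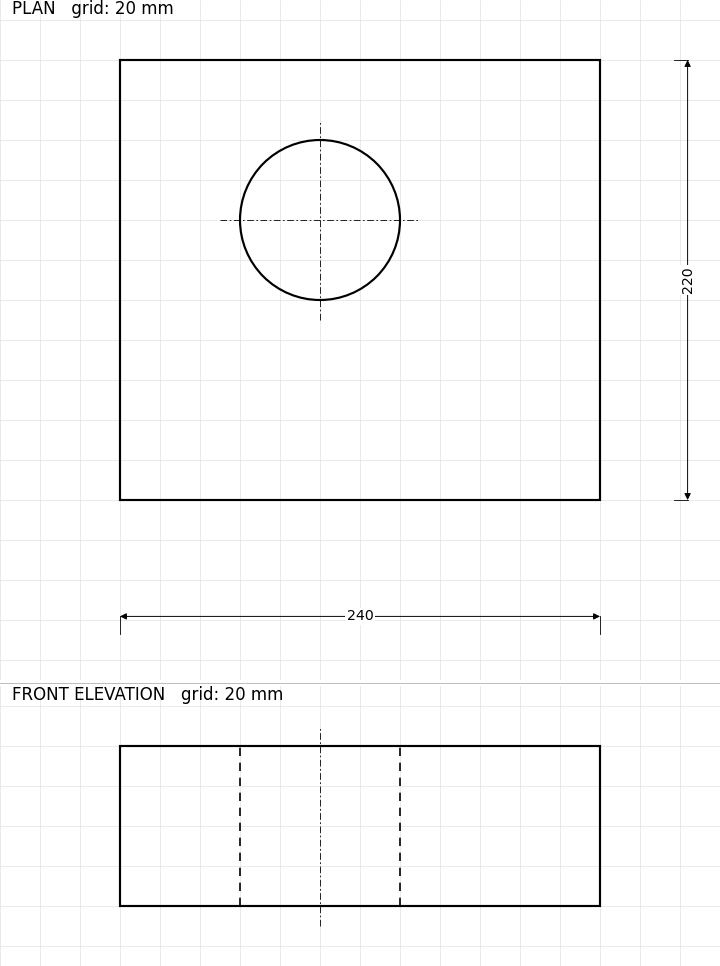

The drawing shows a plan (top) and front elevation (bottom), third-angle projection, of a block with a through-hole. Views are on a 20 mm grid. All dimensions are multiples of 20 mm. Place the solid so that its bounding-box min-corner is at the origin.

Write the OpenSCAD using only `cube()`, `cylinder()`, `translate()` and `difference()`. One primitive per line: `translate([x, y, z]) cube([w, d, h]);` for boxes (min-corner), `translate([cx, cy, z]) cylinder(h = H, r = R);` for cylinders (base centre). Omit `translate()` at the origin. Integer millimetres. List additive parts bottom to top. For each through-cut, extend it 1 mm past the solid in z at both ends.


difference() {
  cube([240, 220, 80]);
  translate([100, 140, -1]) cylinder(h = 82, r = 40);
}
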